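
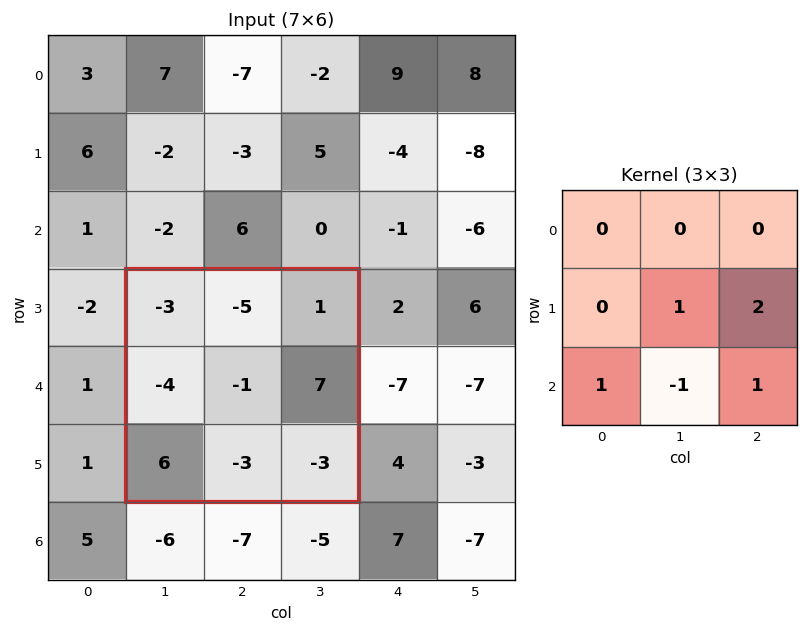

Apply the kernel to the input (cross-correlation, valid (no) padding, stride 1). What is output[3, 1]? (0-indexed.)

The receptive field on the input at this output position is [-3 -5 1 / -4 -1 7 / 6 -3 -3]. Elementwise product with the kernel and sum: -1·1 + 7·2 + 6·1 + -3·-1 + -3·1.

19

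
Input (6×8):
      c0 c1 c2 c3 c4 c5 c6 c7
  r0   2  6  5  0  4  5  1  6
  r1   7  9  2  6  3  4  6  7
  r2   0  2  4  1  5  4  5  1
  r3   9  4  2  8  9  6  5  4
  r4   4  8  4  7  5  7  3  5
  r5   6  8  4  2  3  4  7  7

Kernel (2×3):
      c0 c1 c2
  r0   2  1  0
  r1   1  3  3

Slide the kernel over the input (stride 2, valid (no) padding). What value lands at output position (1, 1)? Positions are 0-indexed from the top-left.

The receptive field on the input at this output position is [4 1 5 / 2 8 9]. Elementwise product with the kernel and sum: 4·2 + 1·1 + 2·1 + 8·3 + 9·3.

62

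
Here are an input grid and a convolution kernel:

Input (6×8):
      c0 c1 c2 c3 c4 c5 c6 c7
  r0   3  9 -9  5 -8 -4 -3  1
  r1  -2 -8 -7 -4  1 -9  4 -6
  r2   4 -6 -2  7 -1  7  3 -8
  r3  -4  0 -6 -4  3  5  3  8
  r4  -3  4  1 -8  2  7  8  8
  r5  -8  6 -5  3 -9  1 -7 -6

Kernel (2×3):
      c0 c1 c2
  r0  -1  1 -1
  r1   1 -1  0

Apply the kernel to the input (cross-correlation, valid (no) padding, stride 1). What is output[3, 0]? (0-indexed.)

3

The receptive field on the input at this output position is [-4 0 -6 / -3 4 1]. Elementwise product with the kernel and sum: -4·-1 + 0·1 + -6·-1 + -3·1 + 4·-1.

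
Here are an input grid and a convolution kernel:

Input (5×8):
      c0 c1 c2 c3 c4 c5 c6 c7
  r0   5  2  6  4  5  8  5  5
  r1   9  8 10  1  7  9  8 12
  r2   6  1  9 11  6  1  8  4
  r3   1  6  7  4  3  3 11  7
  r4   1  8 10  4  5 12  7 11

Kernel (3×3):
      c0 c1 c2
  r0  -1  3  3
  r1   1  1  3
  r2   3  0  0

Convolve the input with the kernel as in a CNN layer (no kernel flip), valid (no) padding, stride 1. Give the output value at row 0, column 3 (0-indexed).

103

The receptive field on the input at this output position is [4 5 8 / 1 7 9 / 11 6 1]. Elementwise product with the kernel and sum: 4·-1 + 5·3 + 8·3 + 1·1 + 7·1 + 9·3 + 11·3.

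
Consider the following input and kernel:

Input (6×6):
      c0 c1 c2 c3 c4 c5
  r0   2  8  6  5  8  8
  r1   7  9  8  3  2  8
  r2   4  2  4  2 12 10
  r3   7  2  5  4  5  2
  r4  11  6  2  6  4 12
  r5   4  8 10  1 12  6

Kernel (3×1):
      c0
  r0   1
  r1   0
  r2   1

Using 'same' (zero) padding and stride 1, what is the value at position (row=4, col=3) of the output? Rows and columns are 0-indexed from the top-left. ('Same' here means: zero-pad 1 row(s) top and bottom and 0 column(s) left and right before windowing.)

The receptive field on the zero-padded input at this output position is [4 / 6 / 1]. Elementwise product with the kernel and sum: 4·1 + 1·1.

5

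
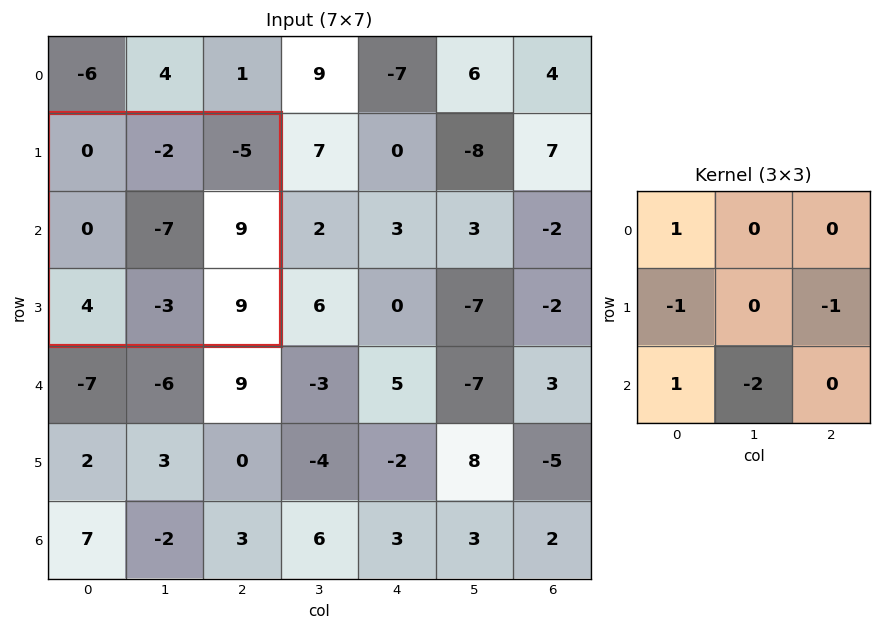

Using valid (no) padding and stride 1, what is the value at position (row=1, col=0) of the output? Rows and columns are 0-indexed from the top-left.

1

The receptive field on the input at this output position is [0 -2 -5 / 0 -7 9 / 4 -3 9]. Elementwise product with the kernel and sum: 0·1 + 0·-1 + 9·-1 + 4·1 + -3·-2.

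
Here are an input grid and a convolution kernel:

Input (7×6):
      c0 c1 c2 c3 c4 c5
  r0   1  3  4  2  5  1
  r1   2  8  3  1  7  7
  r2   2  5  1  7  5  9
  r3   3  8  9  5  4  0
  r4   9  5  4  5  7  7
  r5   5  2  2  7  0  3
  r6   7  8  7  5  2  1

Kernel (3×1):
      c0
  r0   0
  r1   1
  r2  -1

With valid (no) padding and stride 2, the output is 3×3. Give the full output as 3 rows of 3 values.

0 2 2
-6 5 -3
-2 -5 -2

Output[0,0]: The receptive field on the input at this output position is [1 / 2 / 2]. Elementwise product with the kernel and sum: 2·1 + 2·-1.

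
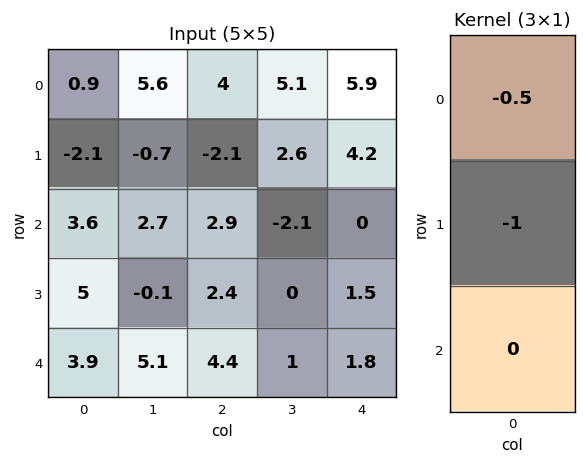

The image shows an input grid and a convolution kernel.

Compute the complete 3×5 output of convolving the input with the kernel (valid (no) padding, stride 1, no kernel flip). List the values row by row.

1.65 -2.1 0.1 -5.15 -7.15
-2.55 -2.35 -1.85 0.8 -2.1
-6.8 -1.25 -3.85 1.05 -1.5

Output[0,0]: The receptive field on the input at this output position is [0.9 / -2.1 / 3.6]. Elementwise product with the kernel and sum: 0.9·-0.5 + -2.1·-1.
Output[0,1]: The receptive field on the input at this output position is [5.6 / -0.7 / 2.7]. Elementwise product with the kernel and sum: 5.6·-0.5 + -0.7·-1.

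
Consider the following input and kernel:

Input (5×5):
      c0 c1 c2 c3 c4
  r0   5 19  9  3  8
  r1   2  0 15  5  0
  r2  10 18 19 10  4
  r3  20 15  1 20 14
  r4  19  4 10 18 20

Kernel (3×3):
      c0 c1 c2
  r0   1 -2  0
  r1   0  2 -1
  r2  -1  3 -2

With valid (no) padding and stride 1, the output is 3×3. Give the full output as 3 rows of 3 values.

-42 45 16
42 -54 52
-24 -48 29

Output[0,0]: The receptive field on the input at this output position is [5 19 9 / 2 0 15 / 10 18 19]. Elementwise product with the kernel and sum: 5·1 + 19·-2 + 0·2 + 15·-1 + 10·-1 + 18·3 + 19·-2.
Output[0,1]: The receptive field on the input at this output position is [19 9 3 / 0 15 5 / 18 19 10]. Elementwise product with the kernel and sum: 19·1 + 9·-2 + 15·2 + 5·-1 + 18·-1 + 19·3 + 10·-2.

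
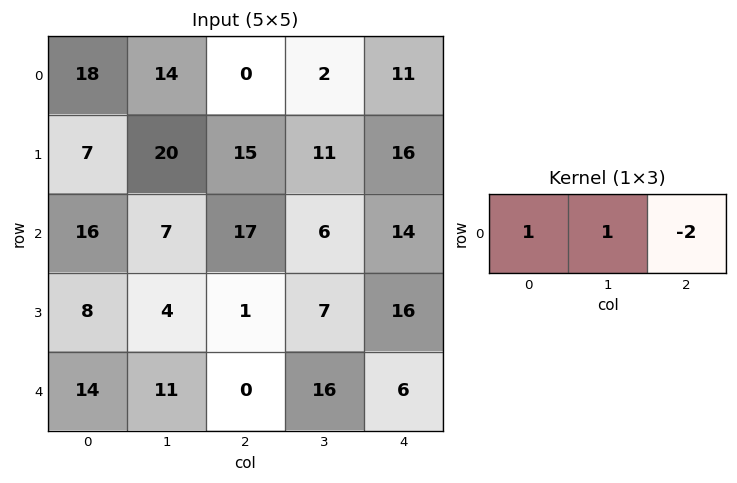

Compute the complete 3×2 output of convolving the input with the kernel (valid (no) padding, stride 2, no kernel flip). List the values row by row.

32 -20
-11 -5
25 4

Output[0,0]: The receptive field on the input at this output position is [18 14 0]. Elementwise product with the kernel and sum: 18·1 + 14·1 + 0·-2.
Output[0,1]: The receptive field on the input at this output position is [0 2 11]. Elementwise product with the kernel and sum: 0·1 + 2·1 + 11·-2.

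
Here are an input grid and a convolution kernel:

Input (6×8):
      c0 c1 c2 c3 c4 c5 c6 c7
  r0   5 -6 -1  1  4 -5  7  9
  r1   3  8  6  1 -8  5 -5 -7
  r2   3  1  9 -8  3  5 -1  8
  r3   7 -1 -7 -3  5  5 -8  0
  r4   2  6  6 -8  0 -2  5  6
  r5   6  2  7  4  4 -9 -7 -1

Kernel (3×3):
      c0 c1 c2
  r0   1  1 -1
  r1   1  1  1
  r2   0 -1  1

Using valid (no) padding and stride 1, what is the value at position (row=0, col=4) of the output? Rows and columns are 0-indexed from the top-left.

-22

The receptive field on the input at this output position is [4 -5 7 / -8 5 -5 / 3 5 -1]. Elementwise product with the kernel and sum: 4·1 + -5·1 + 7·-1 + -8·1 + 5·1 + -5·1 + 5·-1 + -1·1.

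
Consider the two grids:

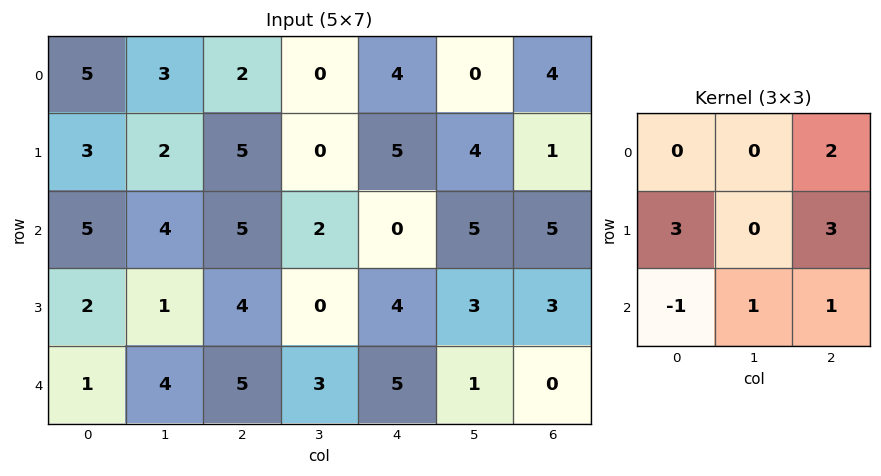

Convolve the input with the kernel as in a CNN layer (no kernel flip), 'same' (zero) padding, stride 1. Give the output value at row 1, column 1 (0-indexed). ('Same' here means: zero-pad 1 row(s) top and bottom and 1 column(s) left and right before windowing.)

The receptive field on the zero-padded input at this output position is [5 3 2 / 3 2 5 / 5 4 5]. Elementwise product with the kernel and sum: 2·2 + 3·3 + 5·3 + 5·-1 + 4·1 + 5·1.

32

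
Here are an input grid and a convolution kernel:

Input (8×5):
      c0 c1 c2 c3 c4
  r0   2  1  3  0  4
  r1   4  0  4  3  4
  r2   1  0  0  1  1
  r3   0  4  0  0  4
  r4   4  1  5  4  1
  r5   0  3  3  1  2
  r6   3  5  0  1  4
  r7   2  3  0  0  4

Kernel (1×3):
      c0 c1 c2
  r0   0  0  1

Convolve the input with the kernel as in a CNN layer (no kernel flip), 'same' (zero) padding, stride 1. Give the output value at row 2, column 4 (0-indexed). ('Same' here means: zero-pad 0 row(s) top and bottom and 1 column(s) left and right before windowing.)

The receptive field on the zero-padded input at this output position is [1 1 0]. Elementwise product with the kernel and sum: 0·1.

0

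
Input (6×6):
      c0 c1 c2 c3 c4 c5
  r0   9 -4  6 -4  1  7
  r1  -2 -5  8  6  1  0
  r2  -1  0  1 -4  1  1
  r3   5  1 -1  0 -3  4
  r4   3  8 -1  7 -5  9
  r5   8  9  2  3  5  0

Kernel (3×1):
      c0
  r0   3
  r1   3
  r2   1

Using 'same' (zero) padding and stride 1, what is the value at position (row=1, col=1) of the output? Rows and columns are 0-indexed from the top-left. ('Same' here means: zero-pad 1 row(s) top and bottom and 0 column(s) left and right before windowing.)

-27

The receptive field on the zero-padded input at this output position is [-4 / -5 / 0]. Elementwise product with the kernel and sum: -4·3 + -5·3 + 0·1.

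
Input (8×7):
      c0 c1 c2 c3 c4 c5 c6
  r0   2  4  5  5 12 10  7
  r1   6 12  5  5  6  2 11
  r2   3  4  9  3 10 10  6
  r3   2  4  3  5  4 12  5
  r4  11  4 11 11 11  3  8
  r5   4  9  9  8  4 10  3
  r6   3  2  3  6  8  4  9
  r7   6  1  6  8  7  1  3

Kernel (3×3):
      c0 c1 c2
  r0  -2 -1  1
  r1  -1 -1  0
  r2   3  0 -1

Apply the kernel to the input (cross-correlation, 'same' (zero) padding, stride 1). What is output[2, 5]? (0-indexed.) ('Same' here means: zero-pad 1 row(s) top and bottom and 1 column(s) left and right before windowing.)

The receptive field on the zero-padded input at this output position is [6 2 11 / 10 10 6 / 4 12 5]. Elementwise product with the kernel and sum: 6·-2 + 2·-1 + 11·1 + 10·-1 + 10·-1 + 4·3 + 5·-1.

-16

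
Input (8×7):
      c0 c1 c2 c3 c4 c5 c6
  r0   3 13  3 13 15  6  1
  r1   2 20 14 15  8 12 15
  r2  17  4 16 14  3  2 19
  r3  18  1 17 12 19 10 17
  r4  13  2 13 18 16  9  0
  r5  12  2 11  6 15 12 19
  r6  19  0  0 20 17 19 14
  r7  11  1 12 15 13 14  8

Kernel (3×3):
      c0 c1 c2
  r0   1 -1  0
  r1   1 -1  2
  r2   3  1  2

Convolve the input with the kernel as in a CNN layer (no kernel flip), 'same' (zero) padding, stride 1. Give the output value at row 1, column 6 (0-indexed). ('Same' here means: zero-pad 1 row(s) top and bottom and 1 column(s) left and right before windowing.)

27

The receptive field on the zero-padded input at this output position is [6 1 0 / 12 15 0 / 2 19 0]. Elementwise product with the kernel and sum: 6·1 + 1·-1 + 12·1 + 15·-1 + 0·2 + 2·3 + 19·1 + 0·2.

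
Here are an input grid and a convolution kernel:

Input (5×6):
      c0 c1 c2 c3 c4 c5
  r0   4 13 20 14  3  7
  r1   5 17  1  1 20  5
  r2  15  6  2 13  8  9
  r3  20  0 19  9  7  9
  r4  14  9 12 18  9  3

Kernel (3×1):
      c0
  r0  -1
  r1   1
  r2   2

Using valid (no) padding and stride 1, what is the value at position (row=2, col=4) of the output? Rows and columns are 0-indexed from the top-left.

The receptive field on the input at this output position is [8 / 7 / 9]. Elementwise product with the kernel and sum: 8·-1 + 7·1 + 9·2.

17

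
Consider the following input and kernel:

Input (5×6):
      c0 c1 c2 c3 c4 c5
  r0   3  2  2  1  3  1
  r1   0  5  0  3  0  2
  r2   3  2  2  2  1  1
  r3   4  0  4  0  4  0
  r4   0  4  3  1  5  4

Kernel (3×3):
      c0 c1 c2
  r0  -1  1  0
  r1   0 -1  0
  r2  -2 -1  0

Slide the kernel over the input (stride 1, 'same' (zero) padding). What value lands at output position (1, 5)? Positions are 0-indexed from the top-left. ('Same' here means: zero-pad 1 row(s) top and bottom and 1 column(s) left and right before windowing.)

The receptive field on the zero-padded input at this output position is [3 1 0 / 0 2 0 / 1 1 0]. Elementwise product with the kernel and sum: 3·-1 + 1·1 + 2·-1 + 1·-2 + 1·-1.

-7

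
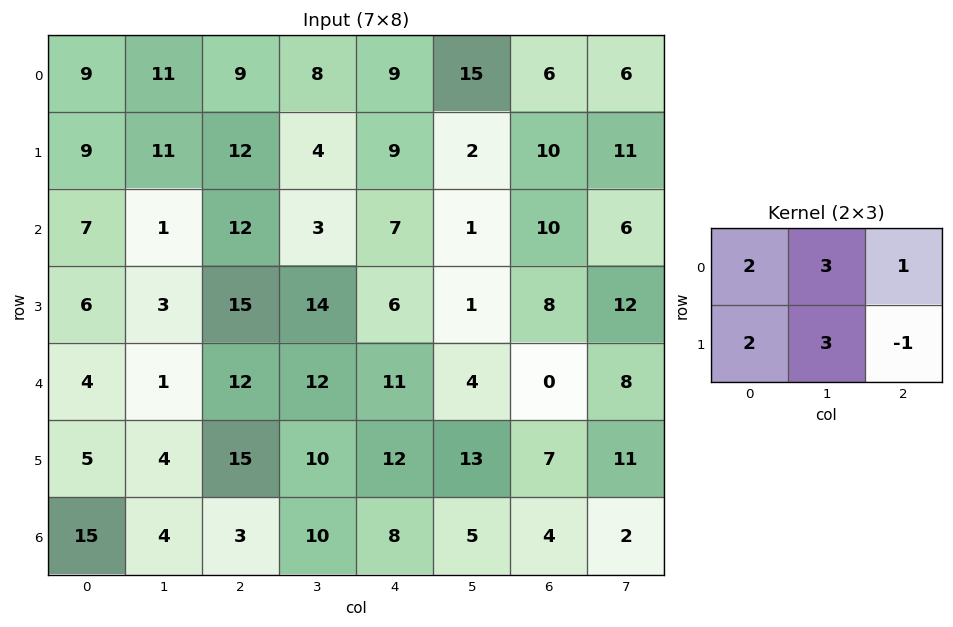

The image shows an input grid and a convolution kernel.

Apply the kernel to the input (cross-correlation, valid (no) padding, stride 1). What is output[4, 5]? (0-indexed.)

The receptive field on the input at this output position is [4 0 8 / 13 7 11]. Elementwise product with the kernel and sum: 4·2 + 0·3 + 8·1 + 13·2 + 7·3 + 11·-1.

52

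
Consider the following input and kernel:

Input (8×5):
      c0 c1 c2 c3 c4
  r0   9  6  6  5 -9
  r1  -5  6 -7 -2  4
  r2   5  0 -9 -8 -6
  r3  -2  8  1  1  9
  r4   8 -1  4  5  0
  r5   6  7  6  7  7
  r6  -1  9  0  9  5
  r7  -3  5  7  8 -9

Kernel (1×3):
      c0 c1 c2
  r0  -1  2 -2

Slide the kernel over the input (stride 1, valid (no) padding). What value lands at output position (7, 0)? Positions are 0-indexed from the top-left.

The receptive field on the input at this output position is [-3 5 7]. Elementwise product with the kernel and sum: -3·-1 + 5·2 + 7·-2.

-1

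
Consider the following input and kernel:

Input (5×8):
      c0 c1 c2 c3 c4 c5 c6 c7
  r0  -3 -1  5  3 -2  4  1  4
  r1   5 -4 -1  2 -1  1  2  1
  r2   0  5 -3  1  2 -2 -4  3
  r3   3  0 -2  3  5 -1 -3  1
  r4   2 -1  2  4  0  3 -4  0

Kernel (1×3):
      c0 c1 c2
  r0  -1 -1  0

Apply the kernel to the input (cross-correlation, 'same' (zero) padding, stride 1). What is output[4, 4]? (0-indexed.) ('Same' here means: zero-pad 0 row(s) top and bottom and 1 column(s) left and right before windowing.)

-4

The receptive field on the zero-padded input at this output position is [4 0 3]. Elementwise product with the kernel and sum: 4·-1 + 0·-1.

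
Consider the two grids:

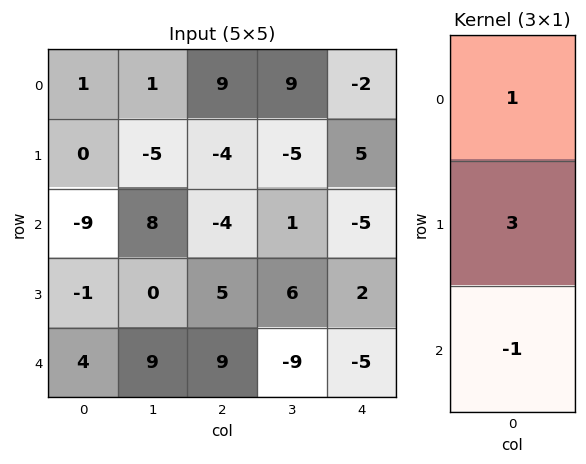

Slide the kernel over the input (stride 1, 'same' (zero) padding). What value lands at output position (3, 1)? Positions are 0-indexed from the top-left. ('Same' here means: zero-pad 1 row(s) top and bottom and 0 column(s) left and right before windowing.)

The receptive field on the zero-padded input at this output position is [8 / 0 / 9]. Elementwise product with the kernel and sum: 8·1 + 0·3 + 9·-1.

-1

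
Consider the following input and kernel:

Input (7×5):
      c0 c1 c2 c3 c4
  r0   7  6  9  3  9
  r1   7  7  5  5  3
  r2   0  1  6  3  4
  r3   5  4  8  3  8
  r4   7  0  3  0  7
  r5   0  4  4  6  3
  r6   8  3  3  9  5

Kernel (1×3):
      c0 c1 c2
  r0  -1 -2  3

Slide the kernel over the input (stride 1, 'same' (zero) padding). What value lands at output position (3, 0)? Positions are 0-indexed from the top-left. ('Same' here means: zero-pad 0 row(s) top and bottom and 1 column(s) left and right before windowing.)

2

The receptive field on the zero-padded input at this output position is [0 5 4]. Elementwise product with the kernel and sum: 0·-1 + 5·-2 + 4·3.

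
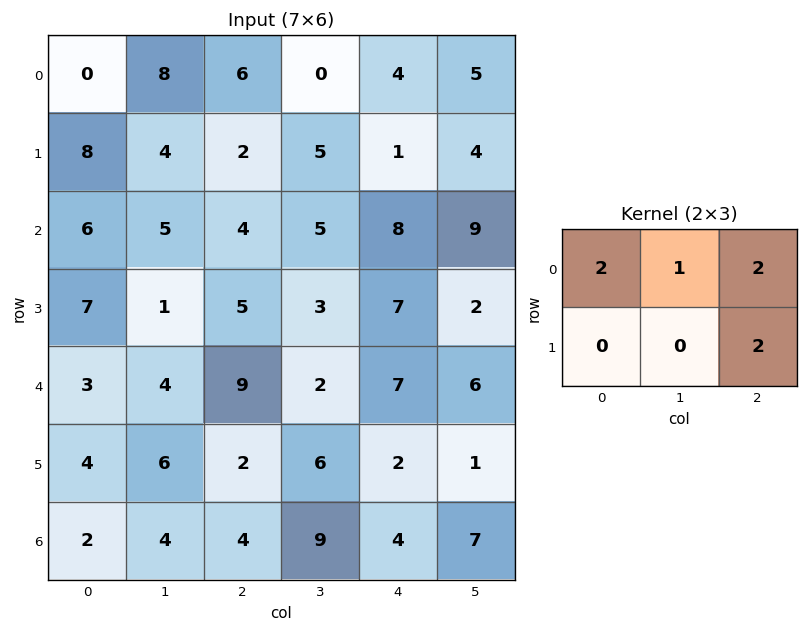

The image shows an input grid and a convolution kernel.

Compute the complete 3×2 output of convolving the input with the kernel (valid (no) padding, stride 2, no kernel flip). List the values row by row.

Output[0,0]: The receptive field on the input at this output position is [0 8 6 / 8 4 2]. Elementwise product with the kernel and sum: 0·2 + 8·1 + 6·2 + 2·2.
Output[0,1]: The receptive field on the input at this output position is [6 0 4 / 2 5 1]. Elementwise product with the kernel and sum: 6·2 + 0·1 + 4·2 + 1·2.

24 22
35 43
32 38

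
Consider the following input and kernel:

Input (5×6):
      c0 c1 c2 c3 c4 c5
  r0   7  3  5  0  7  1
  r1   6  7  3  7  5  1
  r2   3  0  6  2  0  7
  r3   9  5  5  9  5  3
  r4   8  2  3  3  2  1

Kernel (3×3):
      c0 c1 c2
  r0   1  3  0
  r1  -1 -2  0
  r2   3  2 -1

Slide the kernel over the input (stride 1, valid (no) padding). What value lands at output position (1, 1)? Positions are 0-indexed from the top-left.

20

The receptive field on the input at this output position is [7 3 7 / 0 6 2 / 5 5 9]. Elementwise product with the kernel and sum: 7·1 + 3·3 + 0·-1 + 6·-2 + 5·3 + 5·2 + 9·-1.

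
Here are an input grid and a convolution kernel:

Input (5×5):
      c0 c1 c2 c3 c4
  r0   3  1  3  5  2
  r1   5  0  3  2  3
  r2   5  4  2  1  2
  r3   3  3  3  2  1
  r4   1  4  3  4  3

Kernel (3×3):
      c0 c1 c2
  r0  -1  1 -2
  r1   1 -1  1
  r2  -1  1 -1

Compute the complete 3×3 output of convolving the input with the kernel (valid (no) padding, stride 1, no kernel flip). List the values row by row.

Output[0,0]: The receptive field on the input at this output position is [3 1 3 / 5 0 3 / 5 4 2]. Elementwise product with the kernel and sum: 3·-1 + 1·1 + 3·-2 + 5·1 + 0·-1 + 3·1 + 5·-1 + 4·1 + 2·-1.
Output[0,1]: The receptive field on the input at this output position is [1 3 5 / 0 3 2 / 4 2 1]. Elementwise product with the kernel and sum: 1·-1 + 3·1 + 5·-2 + 0·1 + 3·-1 + 2·1 + 4·-1 + 2·1 + 1·-1.

-3 -12 -1
-11 0 -6
-2 -7 -5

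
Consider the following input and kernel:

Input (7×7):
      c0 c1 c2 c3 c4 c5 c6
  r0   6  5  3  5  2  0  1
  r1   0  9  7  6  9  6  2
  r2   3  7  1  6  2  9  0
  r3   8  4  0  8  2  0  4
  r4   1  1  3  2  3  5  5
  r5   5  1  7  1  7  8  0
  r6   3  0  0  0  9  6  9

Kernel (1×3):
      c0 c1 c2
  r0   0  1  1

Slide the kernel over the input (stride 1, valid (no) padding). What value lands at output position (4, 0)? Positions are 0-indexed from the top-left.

4

The receptive field on the input at this output position is [1 1 3]. Elementwise product with the kernel and sum: 1·1 + 3·1.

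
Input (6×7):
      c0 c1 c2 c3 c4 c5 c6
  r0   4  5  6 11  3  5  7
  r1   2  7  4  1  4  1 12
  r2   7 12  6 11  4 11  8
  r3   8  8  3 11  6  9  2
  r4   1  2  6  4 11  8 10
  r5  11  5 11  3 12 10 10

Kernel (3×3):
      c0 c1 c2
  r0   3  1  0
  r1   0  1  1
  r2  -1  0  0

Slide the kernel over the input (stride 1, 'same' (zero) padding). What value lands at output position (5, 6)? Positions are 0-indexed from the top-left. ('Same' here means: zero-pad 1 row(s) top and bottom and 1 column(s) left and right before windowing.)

The receptive field on the zero-padded input at this output position is [8 10 0 / 10 10 0 / 0 0 0]. Elementwise product with the kernel and sum: 8·3 + 10·1 + 10·1 + 0·1 + 0·-1.

44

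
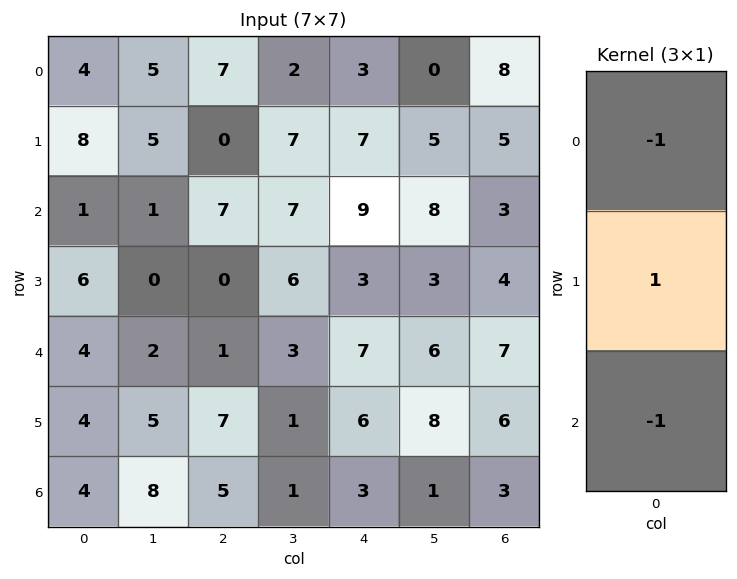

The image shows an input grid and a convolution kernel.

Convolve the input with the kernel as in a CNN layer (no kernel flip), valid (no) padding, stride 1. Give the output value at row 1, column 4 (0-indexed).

-1

The receptive field on the input at this output position is [7 / 9 / 3]. Elementwise product with the kernel and sum: 7·-1 + 9·1 + 3·-1.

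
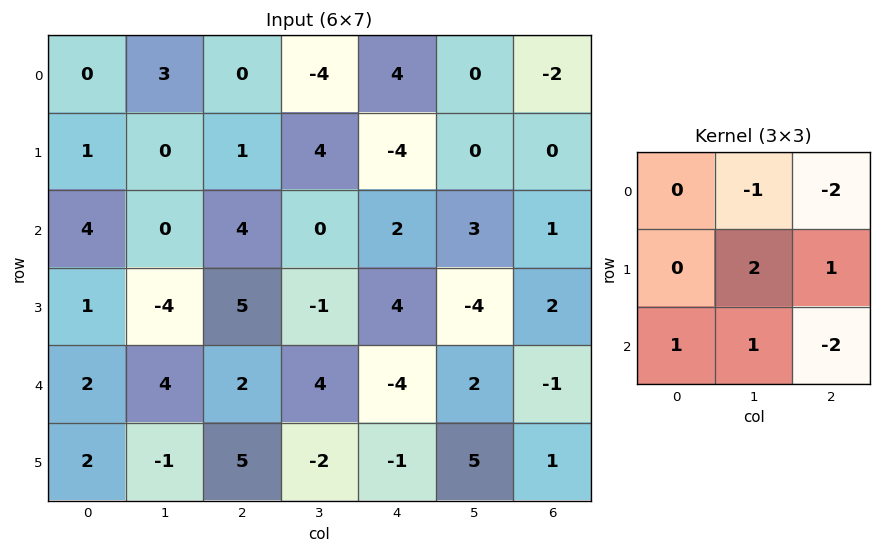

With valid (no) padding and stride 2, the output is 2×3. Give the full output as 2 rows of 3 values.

Output[0,0]: The receptive field on the input at this output position is [0 3 0 / 1 0 1 / 4 0 4]. Elementwise product with the kernel and sum: 3·-1 + 0·-2 + 0·2 + 1·1 + 4·1 + 0·1 + 4·-2.

-6 0 7
-9 12 -11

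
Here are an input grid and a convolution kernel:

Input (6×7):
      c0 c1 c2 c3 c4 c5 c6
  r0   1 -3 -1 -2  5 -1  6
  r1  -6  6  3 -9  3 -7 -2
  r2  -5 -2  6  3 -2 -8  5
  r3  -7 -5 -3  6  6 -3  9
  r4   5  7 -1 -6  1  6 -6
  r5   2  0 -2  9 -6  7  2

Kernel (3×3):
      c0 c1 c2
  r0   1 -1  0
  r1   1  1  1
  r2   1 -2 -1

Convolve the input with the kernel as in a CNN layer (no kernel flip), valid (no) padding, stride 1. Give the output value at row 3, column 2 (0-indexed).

The receptive field on the input at this output position is [-3 6 6 / -1 -6 1 / -2 9 -6]. Elementwise product with the kernel and sum: -3·1 + 6·-1 + -1·1 + -6·1 + 1·1 + -2·1 + 9·-2 + -6·-1.

-29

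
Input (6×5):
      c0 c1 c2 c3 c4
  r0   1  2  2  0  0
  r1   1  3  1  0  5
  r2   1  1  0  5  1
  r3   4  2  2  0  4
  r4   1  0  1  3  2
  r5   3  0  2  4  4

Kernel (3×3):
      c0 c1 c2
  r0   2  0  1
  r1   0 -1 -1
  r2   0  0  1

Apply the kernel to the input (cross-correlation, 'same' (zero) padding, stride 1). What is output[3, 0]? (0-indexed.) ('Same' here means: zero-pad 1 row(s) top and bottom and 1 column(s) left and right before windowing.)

The receptive field on the zero-padded input at this output position is [0 1 1 / 0 4 2 / 0 1 0]. Elementwise product with the kernel and sum: 0·2 + 1·1 + 4·-1 + 2·-1 + 0·1.

-5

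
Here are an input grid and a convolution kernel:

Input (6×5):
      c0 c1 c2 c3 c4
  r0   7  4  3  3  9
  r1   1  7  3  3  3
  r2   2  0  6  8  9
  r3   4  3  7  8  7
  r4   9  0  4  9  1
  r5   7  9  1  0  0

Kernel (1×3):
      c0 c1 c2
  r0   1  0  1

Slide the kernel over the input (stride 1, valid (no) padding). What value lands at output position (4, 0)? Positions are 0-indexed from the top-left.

13

The receptive field on the input at this output position is [9 0 4]. Elementwise product with the kernel and sum: 9·1 + 4·1.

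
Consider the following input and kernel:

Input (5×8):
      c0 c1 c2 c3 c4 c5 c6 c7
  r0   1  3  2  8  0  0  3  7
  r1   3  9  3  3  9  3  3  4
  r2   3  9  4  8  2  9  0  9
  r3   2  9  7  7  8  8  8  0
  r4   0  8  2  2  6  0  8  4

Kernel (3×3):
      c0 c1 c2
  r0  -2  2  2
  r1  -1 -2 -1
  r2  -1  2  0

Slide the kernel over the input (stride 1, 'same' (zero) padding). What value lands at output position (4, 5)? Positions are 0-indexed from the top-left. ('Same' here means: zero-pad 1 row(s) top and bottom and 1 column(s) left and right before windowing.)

The receptive field on the zero-padded input at this output position is [8 8 8 / 6 0 8 / 0 0 0]. Elementwise product with the kernel and sum: 8·-2 + 8·2 + 8·2 + 6·-1 + 0·-2 + 8·-1 + 0·-1 + 0·2.

2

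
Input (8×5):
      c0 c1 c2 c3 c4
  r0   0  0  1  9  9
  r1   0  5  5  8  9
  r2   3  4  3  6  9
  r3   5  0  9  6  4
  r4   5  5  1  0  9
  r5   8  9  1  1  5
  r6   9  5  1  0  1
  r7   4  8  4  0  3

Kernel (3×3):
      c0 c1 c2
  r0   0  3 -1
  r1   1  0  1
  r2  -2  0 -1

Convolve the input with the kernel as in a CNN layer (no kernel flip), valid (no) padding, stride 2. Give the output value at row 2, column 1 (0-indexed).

-6

The receptive field on the input at this output position is [1 0 9 / 1 1 5 / 1 0 1]. Elementwise product with the kernel and sum: 0·3 + 9·-1 + 1·1 + 5·1 + 1·-2 + 1·-1.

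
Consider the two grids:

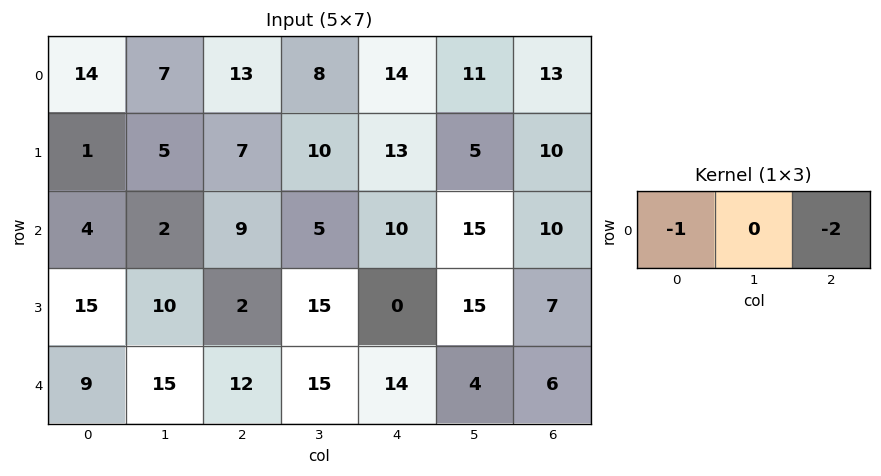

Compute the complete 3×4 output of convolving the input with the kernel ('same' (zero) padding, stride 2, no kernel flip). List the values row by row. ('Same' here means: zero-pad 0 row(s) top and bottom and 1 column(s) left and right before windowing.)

-14 -23 -30 -11
-4 -12 -35 -15
-30 -45 -23 -4

Output[0,0]: The receptive field on the zero-padded input at this output position is [0 14 7]. Elementwise product with the kernel and sum: 0·-1 + 7·-2.
Output[0,1]: The receptive field on the zero-padded input at this output position is [7 13 8]. Elementwise product with the kernel and sum: 7·-1 + 8·-2.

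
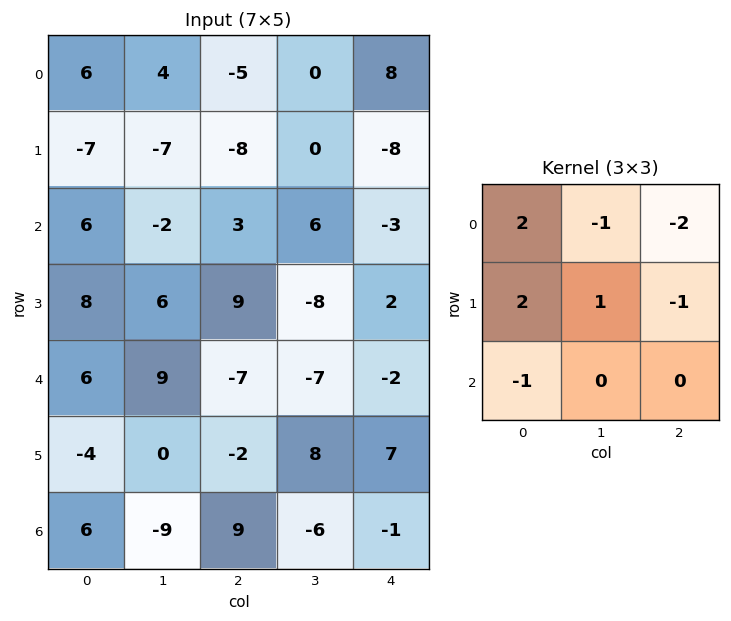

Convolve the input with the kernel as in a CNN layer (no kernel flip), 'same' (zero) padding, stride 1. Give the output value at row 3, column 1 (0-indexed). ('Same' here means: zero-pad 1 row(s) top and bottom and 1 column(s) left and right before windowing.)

The receptive field on the zero-padded input at this output position is [6 -2 3 / 8 6 9 / 6 9 -7]. Elementwise product with the kernel and sum: 6·2 + -2·-1 + 3·-2 + 8·2 + 6·1 + 9·-1 + 6·-1.

15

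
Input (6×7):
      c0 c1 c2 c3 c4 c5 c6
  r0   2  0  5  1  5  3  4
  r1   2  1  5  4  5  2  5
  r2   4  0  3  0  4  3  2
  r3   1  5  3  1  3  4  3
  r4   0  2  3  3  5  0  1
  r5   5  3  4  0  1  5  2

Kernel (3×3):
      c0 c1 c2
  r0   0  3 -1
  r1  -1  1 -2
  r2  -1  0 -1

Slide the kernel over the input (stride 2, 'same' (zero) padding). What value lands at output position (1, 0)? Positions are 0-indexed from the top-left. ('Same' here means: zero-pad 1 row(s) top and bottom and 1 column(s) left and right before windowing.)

The receptive field on the zero-padded input at this output position is [0 2 1 / 0 4 0 / 0 1 5]. Elementwise product with the kernel and sum: 2·3 + 1·-1 + 0·-1 + 4·1 + 0·-2 + 0·-1 + 5·-1.

4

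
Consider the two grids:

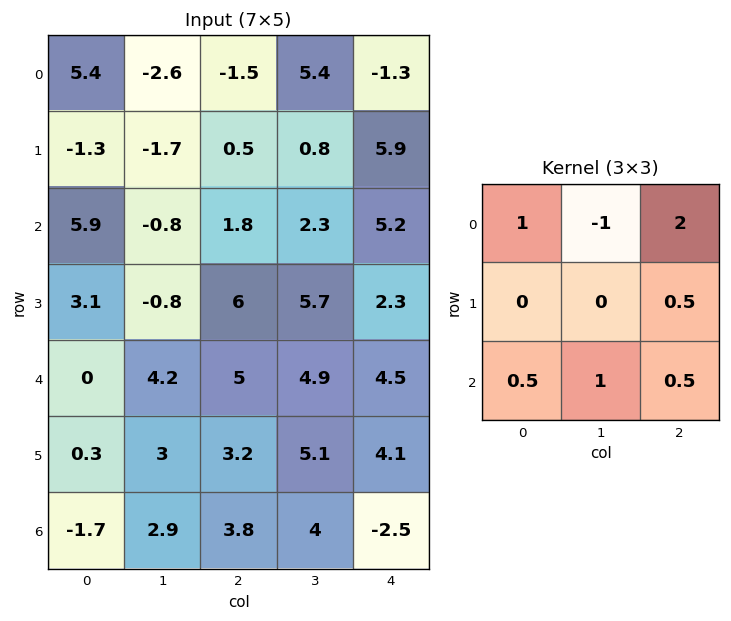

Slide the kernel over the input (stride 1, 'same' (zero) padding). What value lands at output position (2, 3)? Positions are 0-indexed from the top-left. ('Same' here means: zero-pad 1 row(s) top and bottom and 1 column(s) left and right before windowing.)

The receptive field on the zero-padded input at this output position is [0.5 0.8 5.9 / 1.8 2.3 5.2 / 6 5.7 2.3]. Elementwise product with the kernel and sum: 0.5·1 + 0.8·-1 + 5.9·2 + 5.2·0.5 + 6·0.5 + 5.7·1 + 2.3·0.5.

23.95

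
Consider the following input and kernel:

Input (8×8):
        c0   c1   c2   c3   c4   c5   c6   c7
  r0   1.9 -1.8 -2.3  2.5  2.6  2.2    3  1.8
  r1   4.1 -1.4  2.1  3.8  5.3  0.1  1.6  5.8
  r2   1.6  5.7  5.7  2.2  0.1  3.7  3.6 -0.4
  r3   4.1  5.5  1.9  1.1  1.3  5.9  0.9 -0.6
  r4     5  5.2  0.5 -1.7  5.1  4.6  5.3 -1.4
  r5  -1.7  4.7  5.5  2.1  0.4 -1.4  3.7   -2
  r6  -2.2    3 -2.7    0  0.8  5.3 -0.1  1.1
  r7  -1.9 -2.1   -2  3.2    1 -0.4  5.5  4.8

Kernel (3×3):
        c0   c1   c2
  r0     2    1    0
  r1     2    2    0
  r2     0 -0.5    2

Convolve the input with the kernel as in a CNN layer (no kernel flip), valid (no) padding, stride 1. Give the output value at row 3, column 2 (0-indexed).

The receptive field on the input at this output position is [1.9 1.1 1.3 / 0.5 -1.7 5.1 / 5.5 2.1 0.4]. Elementwise product with the kernel and sum: 1.9·2 + 1.1·1 + 0.5·2 + -1.7·2 + 2.1·-0.5 + 0.4·2.

2.25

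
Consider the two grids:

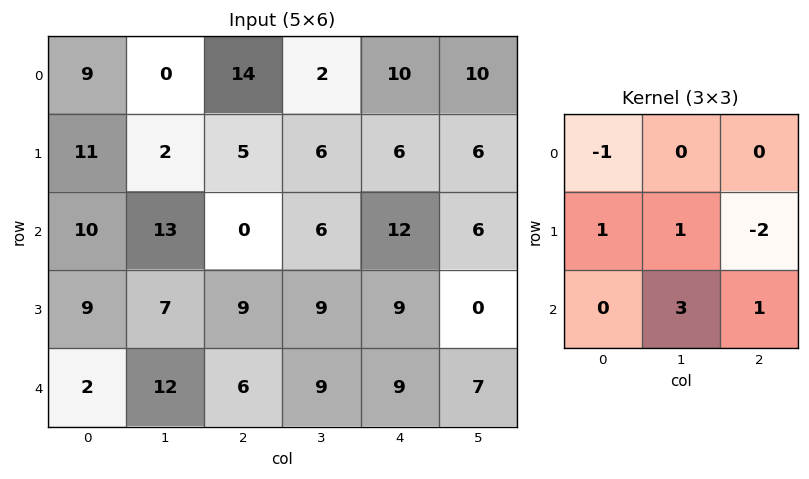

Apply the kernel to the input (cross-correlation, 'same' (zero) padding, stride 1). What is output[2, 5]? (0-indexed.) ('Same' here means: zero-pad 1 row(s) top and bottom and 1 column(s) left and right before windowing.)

12

The receptive field on the zero-padded input at this output position is [6 6 0 / 12 6 0 / 9 0 0]. Elementwise product with the kernel and sum: 6·-1 + 12·1 + 6·1 + 0·-2 + 0·3 + 0·1.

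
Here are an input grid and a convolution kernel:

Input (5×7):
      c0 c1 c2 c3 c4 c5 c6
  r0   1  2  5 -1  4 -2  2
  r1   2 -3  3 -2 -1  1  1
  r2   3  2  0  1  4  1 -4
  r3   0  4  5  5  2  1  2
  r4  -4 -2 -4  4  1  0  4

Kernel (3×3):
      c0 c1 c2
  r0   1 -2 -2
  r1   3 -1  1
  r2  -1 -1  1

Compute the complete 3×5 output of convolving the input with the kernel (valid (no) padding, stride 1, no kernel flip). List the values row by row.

Output[0,0]: The receptive field on the input at this output position is [1 2 5 / 2 -3 3 / 3 2 0]. Elementwise product with the kernel and sum: 1·1 + 2·-2 + 5·-2 + 2·3 + -3·-1 + 3·1 + 3·-1 + 2·-1 + 0·1.

-6 -21 12 -13 -8
10 -2 4 -8 1
2 22 3 0 20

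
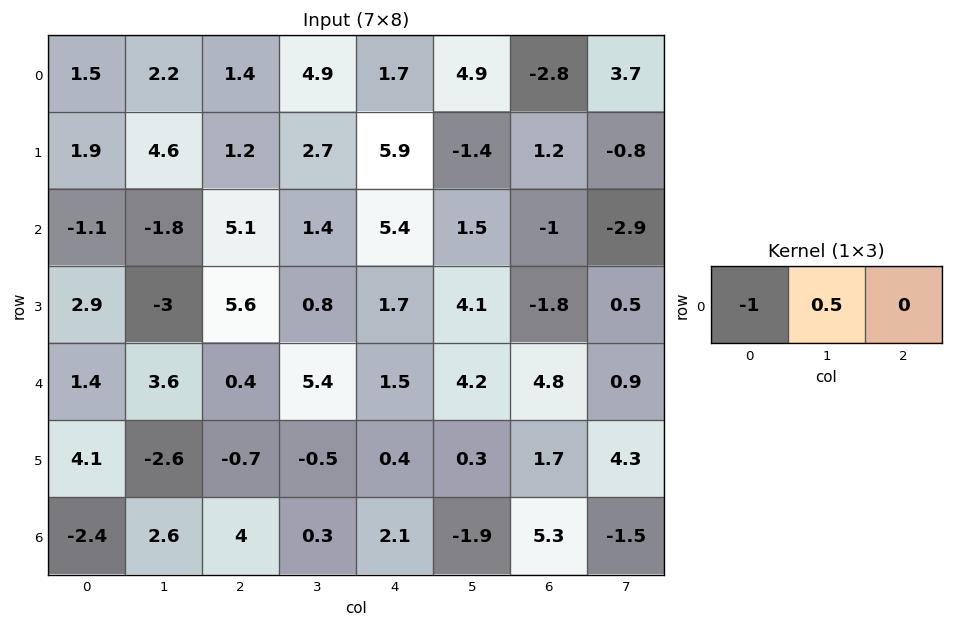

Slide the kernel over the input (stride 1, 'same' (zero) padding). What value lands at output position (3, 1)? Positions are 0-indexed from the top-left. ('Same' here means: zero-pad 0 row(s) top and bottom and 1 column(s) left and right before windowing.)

-4.4

The receptive field on the zero-padded input at this output position is [2.9 -3 5.6]. Elementwise product with the kernel and sum: 2.9·-1 + -3·0.5.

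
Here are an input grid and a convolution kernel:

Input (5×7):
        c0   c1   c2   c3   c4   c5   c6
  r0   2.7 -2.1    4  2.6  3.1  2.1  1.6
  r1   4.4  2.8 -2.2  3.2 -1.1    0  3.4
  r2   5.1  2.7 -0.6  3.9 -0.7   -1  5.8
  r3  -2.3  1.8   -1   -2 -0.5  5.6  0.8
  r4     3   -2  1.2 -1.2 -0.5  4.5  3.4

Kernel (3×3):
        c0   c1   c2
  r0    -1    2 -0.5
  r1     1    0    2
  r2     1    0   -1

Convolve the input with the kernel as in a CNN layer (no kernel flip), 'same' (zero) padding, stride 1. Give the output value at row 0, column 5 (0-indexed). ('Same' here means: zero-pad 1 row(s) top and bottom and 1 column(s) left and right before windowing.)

The receptive field on the zero-padded input at this output position is [0 0 0 / 3.1 2.1 1.6 / -1.1 0 3.4]. Elementwise product with the kernel and sum: 0·-1 + 0·2 + 0·-0.5 + 3.1·1 + 1.6·2 + -1.1·1 + 3.4·-1.

1.8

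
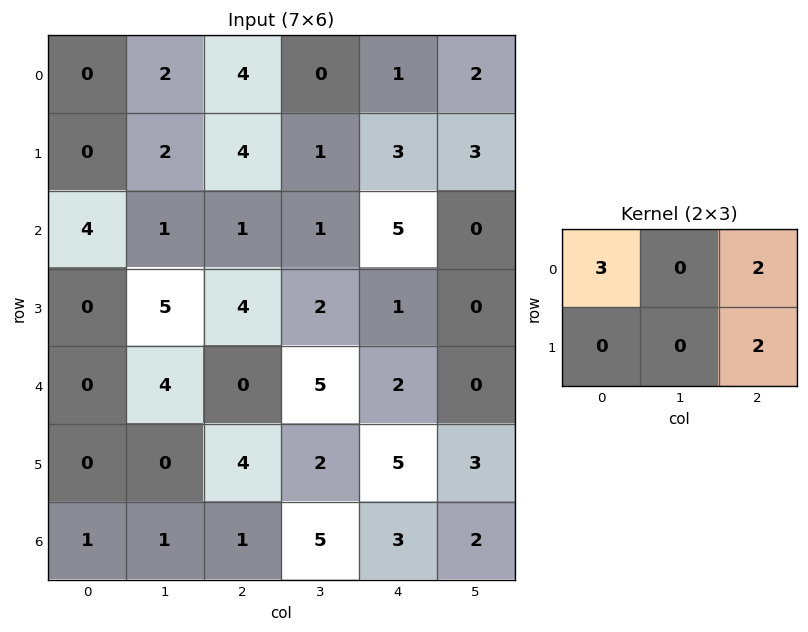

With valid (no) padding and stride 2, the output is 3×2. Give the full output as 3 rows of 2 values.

16 20
22 15
8 14

Output[0,0]: The receptive field on the input at this output position is [0 2 4 / 0 2 4]. Elementwise product with the kernel and sum: 0·3 + 4·2 + 4·2.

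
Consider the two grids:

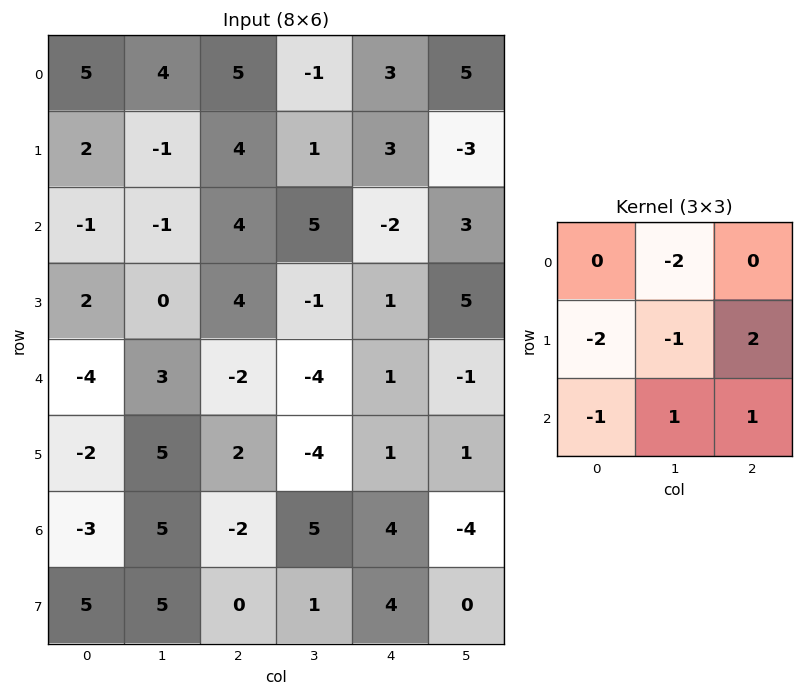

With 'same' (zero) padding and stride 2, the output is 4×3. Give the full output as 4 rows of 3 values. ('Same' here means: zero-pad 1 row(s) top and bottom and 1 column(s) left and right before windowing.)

4 -9 8
-3 3 -1
9 -27 9
27 -6 -21

Output[0,0]: The receptive field on the zero-padded input at this output position is [0 0 0 / 0 5 4 / 0 2 -1]. Elementwise product with the kernel and sum: 0·-2 + 0·-2 + 5·-1 + 4·2 + 0·-1 + 2·1 + -1·1.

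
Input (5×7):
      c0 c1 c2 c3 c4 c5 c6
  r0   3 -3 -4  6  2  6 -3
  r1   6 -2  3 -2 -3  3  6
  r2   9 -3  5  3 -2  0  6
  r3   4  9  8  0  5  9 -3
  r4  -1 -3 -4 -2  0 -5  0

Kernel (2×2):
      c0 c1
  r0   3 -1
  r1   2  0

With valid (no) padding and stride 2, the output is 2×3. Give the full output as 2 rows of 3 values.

Output[0,0]: The receptive field on the input at this output position is [3 -3 / 6 -2]. Elementwise product with the kernel and sum: 3·3 + -3·-1 + 6·2.

24 -12 -6
38 28 4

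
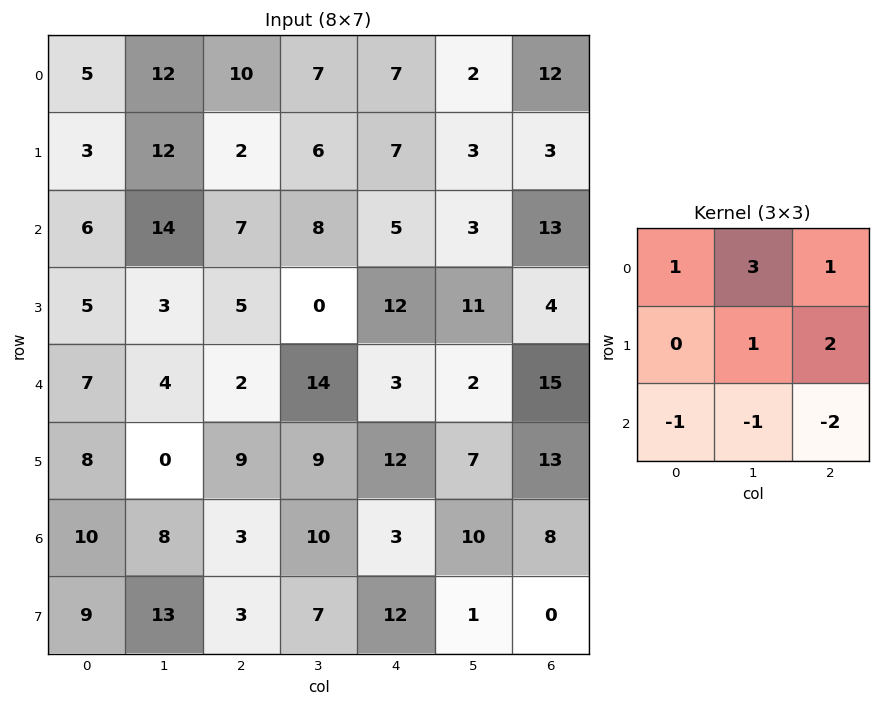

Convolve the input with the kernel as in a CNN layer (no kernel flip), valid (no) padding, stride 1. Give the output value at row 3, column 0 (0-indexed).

The receptive field on the input at this output position is [5 3 5 / 7 4 2 / 8 0 9]. Elementwise product with the kernel and sum: 5·1 + 3·3 + 5·1 + 4·1 + 2·2 + 8·-1 + 0·-1 + 9·-2.

1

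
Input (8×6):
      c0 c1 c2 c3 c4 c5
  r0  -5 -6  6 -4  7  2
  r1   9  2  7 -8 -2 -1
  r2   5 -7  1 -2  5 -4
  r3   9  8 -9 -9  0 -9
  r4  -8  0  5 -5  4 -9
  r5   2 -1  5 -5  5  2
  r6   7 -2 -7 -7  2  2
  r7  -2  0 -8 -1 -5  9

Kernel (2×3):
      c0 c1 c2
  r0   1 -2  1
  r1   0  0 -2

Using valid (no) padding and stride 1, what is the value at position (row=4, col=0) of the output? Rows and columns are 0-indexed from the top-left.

The receptive field on the input at this output position is [-8 0 5 / 2 -1 5]. Elementwise product with the kernel and sum: -8·1 + 0·-2 + 5·1 + 5·-2.

-13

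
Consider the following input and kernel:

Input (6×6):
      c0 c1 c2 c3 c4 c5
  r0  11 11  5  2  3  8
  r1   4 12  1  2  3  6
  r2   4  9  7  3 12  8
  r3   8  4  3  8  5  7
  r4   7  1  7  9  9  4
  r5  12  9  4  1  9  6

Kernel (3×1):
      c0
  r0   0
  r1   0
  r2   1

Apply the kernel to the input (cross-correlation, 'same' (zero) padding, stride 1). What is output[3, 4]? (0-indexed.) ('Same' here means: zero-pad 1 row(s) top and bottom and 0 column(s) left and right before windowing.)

9

The receptive field on the zero-padded input at this output position is [12 / 5 / 9]. Elementwise product with the kernel and sum: 9·1.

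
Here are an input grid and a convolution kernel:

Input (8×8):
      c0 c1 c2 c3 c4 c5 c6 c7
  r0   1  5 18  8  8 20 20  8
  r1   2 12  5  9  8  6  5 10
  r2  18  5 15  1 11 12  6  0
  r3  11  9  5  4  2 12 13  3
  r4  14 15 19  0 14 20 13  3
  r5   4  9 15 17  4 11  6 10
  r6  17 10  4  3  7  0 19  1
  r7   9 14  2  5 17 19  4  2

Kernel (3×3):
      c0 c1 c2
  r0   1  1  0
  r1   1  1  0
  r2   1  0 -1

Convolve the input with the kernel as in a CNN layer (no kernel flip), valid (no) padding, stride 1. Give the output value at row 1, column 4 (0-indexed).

26

The receptive field on the input at this output position is [8 6 5 / 11 12 6 / 2 12 13]. Elementwise product with the kernel and sum: 8·1 + 6·1 + 11·1 + 12·1 + 2·1 + 13·-1.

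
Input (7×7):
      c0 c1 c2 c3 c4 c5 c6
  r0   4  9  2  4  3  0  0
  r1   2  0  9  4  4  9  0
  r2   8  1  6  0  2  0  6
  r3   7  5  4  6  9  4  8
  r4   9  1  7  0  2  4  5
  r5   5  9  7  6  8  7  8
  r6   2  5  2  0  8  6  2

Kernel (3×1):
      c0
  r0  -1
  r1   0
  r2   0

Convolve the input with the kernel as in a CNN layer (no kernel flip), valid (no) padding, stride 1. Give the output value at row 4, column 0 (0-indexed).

-9

The receptive field on the input at this output position is [9 / 5 / 2]. Elementwise product with the kernel and sum: 9·-1.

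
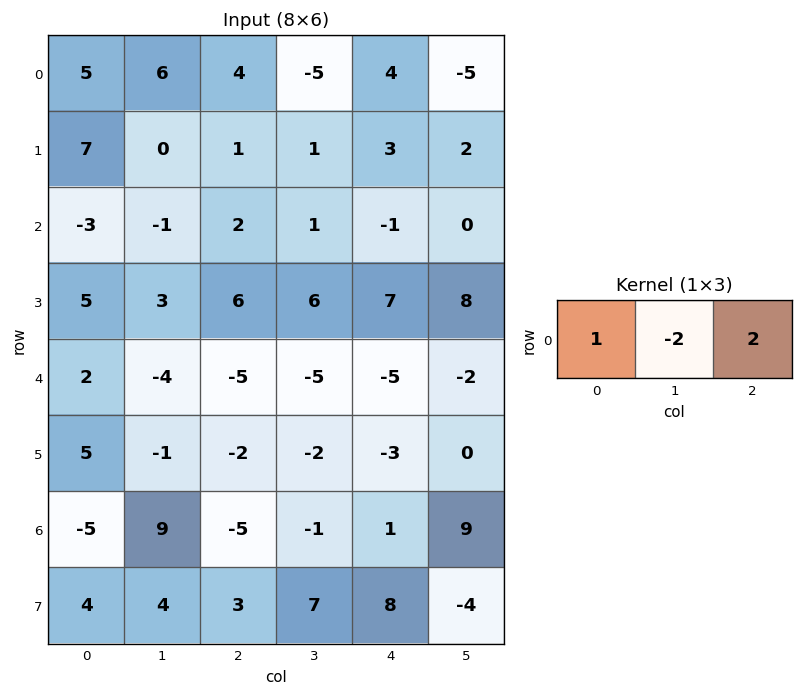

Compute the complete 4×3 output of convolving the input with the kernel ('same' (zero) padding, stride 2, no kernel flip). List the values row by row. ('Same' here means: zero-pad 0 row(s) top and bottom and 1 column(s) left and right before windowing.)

Output[0,0]: The receptive field on the zero-padded input at this output position is [0 5 6]. Elementwise product with the kernel and sum: 0·1 + 5·-2 + 6·2.

2 -12 -23
4 -3 3
-12 -4 1
28 17 15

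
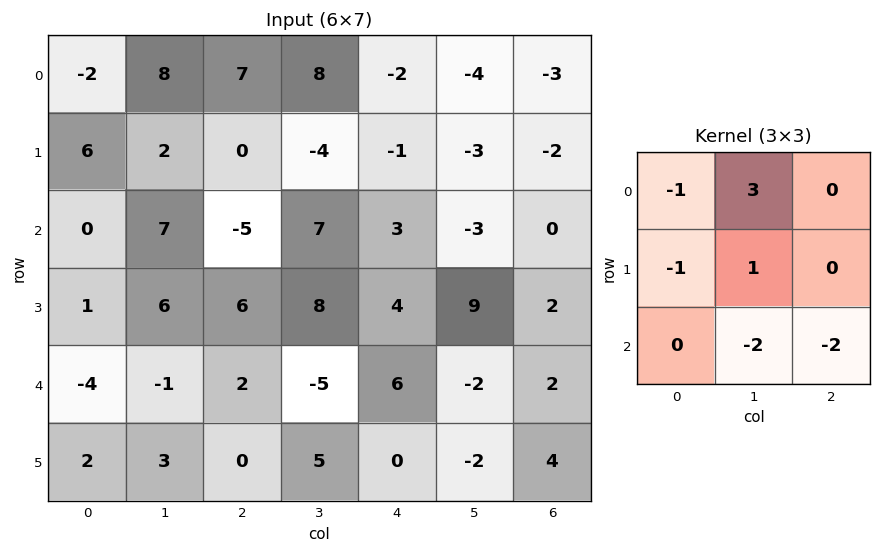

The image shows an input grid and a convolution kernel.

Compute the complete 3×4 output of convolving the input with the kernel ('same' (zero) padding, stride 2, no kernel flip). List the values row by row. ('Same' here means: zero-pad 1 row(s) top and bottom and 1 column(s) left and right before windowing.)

Output[0,0]: The receptive field on the zero-padded input at this output position is [0 0 0 / 0 -2 8 / 0 6 2]. Elementwise product with the kernel and sum: 0·-1 + 0·3 + 0·-1 + -2·1 + 6·-2 + 2·-2.

-18 7 -2 5
4 -42 -29 -4
-11 5 19 -7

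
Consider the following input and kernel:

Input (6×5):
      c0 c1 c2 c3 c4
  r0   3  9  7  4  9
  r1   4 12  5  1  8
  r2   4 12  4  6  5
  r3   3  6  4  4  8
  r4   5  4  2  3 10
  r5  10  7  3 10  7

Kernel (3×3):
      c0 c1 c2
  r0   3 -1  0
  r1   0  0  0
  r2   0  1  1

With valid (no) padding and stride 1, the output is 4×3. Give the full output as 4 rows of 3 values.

16 30 28
10 39 26
6 37 19
13 27 25

Output[0,0]: The receptive field on the input at this output position is [3 9 7 / 4 12 5 / 4 12 4]. Elementwise product with the kernel and sum: 3·3 + 9·-1 + 12·1 + 4·1.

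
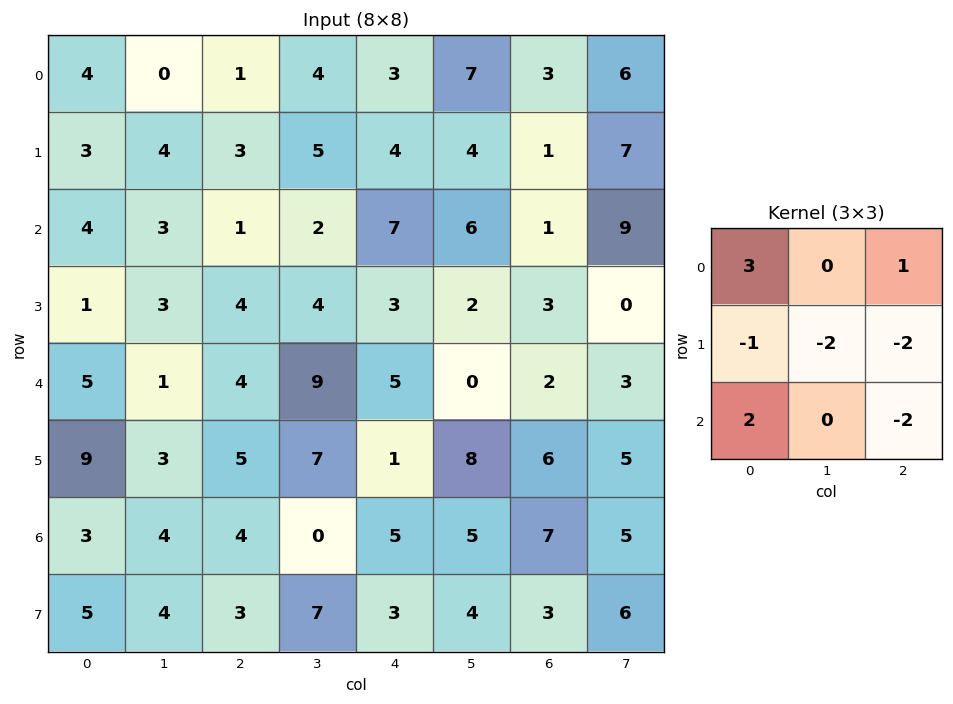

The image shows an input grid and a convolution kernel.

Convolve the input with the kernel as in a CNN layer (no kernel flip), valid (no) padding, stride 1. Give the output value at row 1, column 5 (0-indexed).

The receptive field on the input at this output position is [4 1 7 / 6 1 9 / 2 3 0]. Elementwise product with the kernel and sum: 4·3 + 7·1 + 6·-1 + 1·-2 + 9·-2 + 2·2 + 0·-2.

-3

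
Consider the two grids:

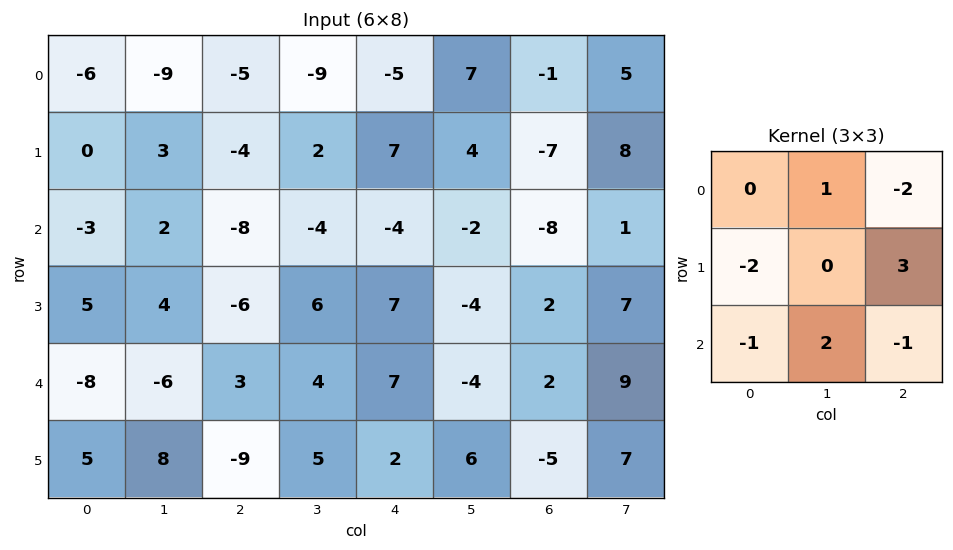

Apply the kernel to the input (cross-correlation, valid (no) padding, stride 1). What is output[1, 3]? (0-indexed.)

The receptive field on the input at this output position is [2 7 4 / -4 -4 -2 / 6 7 -4]. Elementwise product with the kernel and sum: 7·1 + 4·-2 + -4·-2 + -2·3 + 6·-1 + 7·2 + -4·-1.

13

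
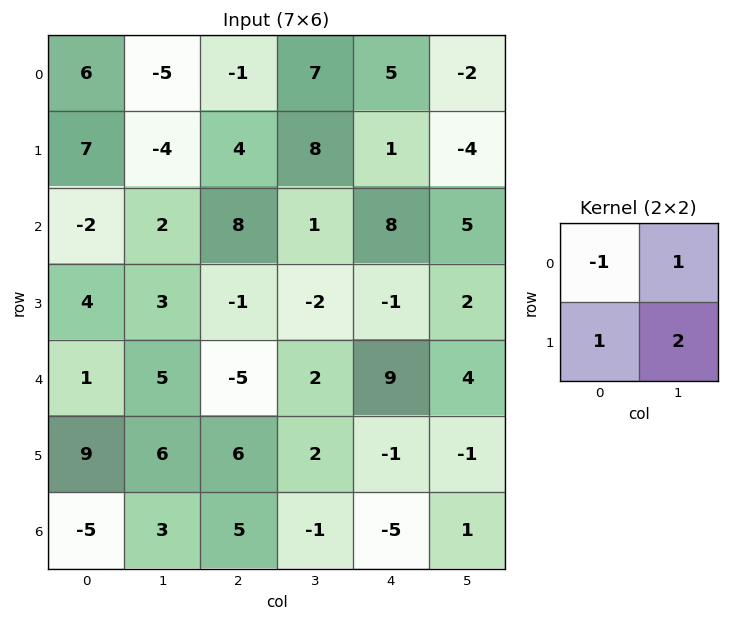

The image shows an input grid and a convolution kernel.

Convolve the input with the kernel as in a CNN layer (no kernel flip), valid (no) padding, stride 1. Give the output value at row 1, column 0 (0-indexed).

-9

The receptive field on the input at this output position is [7 -4 / -2 2]. Elementwise product with the kernel and sum: 7·-1 + -4·1 + -2·1 + 2·2.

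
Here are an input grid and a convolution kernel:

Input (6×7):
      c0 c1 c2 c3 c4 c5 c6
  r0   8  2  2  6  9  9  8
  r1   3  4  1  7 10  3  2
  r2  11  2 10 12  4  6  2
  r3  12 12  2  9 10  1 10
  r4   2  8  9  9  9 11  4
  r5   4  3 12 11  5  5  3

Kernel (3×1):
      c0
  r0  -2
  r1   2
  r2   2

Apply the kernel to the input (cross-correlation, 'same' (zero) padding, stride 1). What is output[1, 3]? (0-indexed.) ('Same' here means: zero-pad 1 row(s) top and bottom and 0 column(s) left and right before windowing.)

The receptive field on the zero-padded input at this output position is [6 / 7 / 12]. Elementwise product with the kernel and sum: 6·-2 + 7·2 + 12·2.

26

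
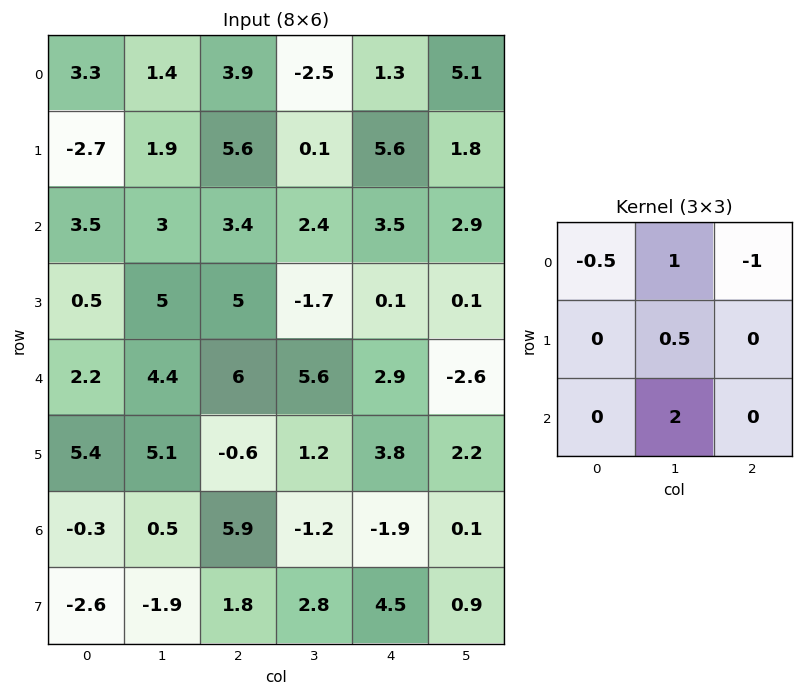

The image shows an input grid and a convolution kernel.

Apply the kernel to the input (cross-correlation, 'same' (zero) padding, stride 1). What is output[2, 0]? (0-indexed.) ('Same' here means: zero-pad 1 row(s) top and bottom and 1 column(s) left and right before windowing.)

-1.85

The receptive field on the zero-padded input at this output position is [0 -2.7 1.9 / 0 3.5 3 / 0 0.5 5]. Elementwise product with the kernel and sum: 0·-0.5 + -2.7·1 + 1.9·-1 + 3.5·0.5 + 0.5·2.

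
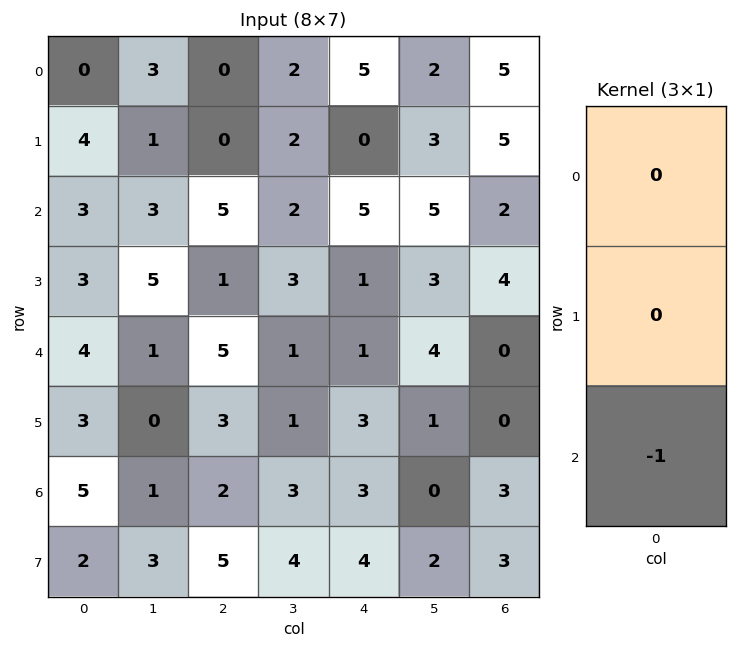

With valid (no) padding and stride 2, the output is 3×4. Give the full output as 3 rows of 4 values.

Output[0,0]: The receptive field on the input at this output position is [0 / 4 / 3]. Elementwise product with the kernel and sum: 3·-1.

-3 -5 -5 -2
-4 -5 -1 0
-5 -2 -3 -3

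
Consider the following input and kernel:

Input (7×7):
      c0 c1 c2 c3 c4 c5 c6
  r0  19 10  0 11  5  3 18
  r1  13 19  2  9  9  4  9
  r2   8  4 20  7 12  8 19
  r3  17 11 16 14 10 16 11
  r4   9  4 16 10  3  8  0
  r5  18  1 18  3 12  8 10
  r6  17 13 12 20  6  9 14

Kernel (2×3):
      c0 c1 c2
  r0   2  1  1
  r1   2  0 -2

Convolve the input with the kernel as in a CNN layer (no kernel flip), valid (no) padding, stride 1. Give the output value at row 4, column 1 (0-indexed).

30

The receptive field on the input at this output position is [4 16 10 / 1 18 3]. Elementwise product with the kernel and sum: 4·2 + 16·1 + 10·1 + 1·2 + 3·-2.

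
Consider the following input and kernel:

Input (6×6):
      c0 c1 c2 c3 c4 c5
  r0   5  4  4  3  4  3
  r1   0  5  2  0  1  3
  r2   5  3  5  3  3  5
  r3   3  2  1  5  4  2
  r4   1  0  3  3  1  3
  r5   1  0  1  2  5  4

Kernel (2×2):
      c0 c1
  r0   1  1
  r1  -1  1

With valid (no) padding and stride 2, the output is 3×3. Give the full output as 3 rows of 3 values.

Output[0,0]: The receptive field on the input at this output position is [5 4 / 0 5]. Elementwise product with the kernel and sum: 5·1 + 4·1 + 0·-1 + 5·1.
Output[0,1]: The receptive field on the input at this output position is [4 3 / 2 0]. Elementwise product with the kernel and sum: 4·1 + 3·1 + 2·-1 + 0·1.

14 5 9
7 12 6
0 7 3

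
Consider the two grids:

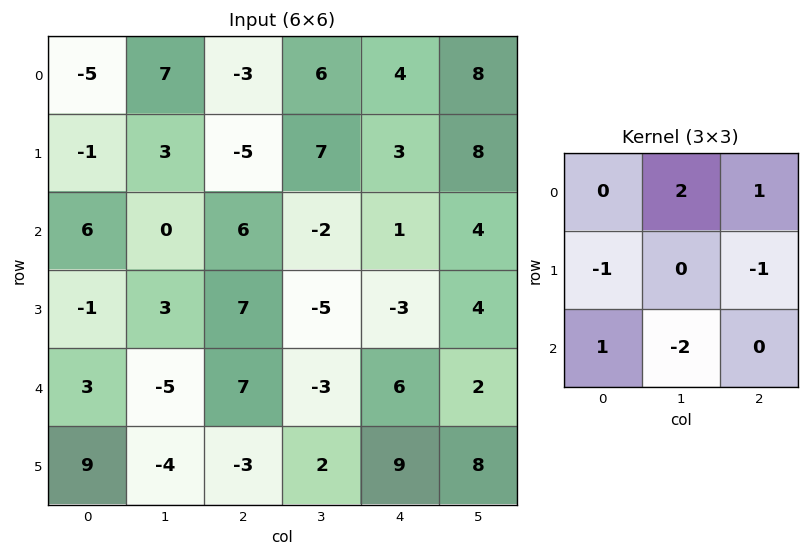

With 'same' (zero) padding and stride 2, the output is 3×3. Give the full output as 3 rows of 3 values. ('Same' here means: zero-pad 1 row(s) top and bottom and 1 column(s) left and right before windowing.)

-5 0 -13
3 -12 13
-12 19 -17

Output[0,0]: The receptive field on the zero-padded input at this output position is [0 0 0 / 0 -5 7 / 0 -1 3]. Elementwise product with the kernel and sum: 0·2 + 0·1 + 0·-1 + 7·-1 + 0·1 + -1·-2.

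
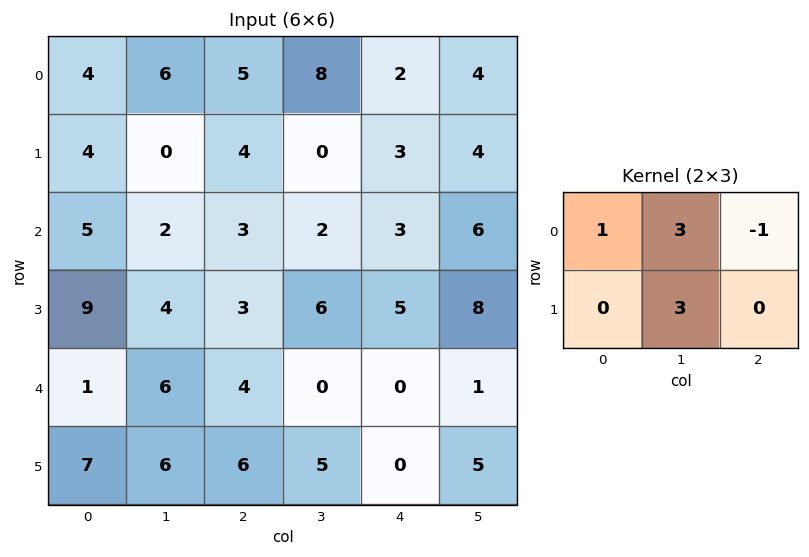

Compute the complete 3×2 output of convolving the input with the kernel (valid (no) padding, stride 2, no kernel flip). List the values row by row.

Output[0,0]: The receptive field on the input at this output position is [4 6 5 / 4 0 4]. Elementwise product with the kernel and sum: 4·1 + 6·3 + 5·-1 + 0·3.
Output[0,1]: The receptive field on the input at this output position is [5 8 2 / 4 0 3]. Elementwise product with the kernel and sum: 5·1 + 8·3 + 2·-1 + 0·3.

17 27
20 24
33 19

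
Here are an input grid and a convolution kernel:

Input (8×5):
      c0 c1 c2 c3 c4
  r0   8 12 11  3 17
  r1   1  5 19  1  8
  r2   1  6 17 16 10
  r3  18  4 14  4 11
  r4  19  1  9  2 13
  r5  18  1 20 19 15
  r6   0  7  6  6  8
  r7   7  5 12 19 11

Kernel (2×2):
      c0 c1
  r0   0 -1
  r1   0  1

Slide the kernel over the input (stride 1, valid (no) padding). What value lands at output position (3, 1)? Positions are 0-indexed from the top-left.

-5

The receptive field on the input at this output position is [4 14 / 1 9]. Elementwise product with the kernel and sum: 14·-1 + 9·1.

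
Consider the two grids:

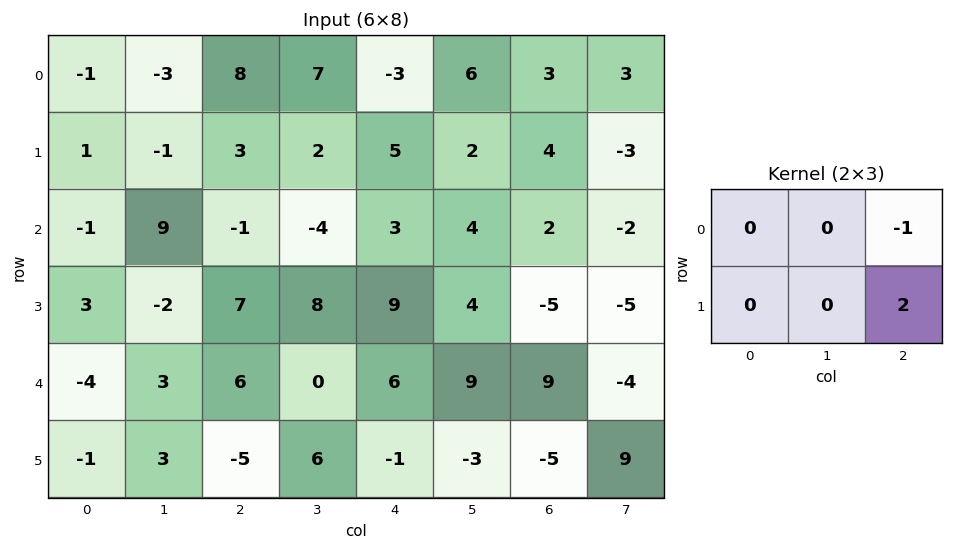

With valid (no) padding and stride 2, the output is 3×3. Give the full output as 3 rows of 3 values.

-2 13 5
15 15 -12
-16 -8 -19

Output[0,0]: The receptive field on the input at this output position is [-1 -3 8 / 1 -1 3]. Elementwise product with the kernel and sum: 8·-1 + 3·2.
Output[0,1]: The receptive field on the input at this output position is [8 7 -3 / 3 2 5]. Elementwise product with the kernel and sum: -3·-1 + 5·2.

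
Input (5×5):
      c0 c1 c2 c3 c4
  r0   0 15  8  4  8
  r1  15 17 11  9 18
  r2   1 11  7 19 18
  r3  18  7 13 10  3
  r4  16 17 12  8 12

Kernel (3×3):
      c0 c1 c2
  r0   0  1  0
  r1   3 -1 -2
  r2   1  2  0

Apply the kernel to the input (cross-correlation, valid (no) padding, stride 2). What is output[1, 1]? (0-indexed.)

70

The receptive field on the input at this output position is [7 19 18 / 13 10 3 / 12 8 12]. Elementwise product with the kernel and sum: 19·1 + 13·3 + 10·-1 + 3·-2 + 12·1 + 8·2.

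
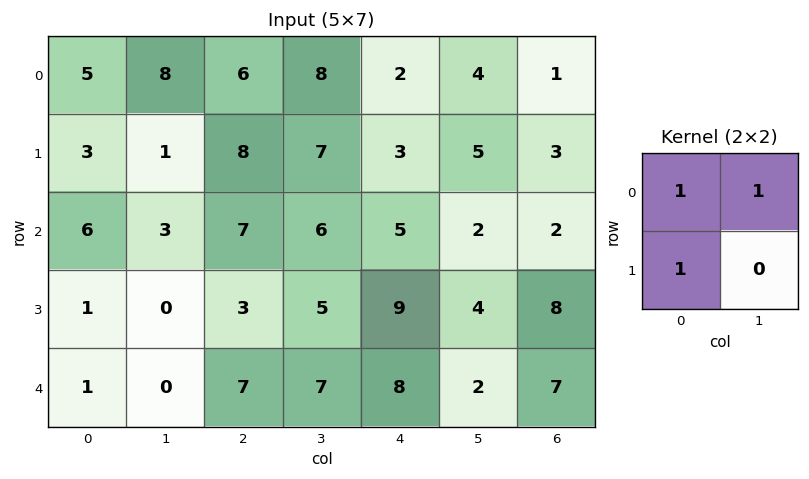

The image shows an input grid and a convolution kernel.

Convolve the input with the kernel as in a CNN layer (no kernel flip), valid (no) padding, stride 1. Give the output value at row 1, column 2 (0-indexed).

22

The receptive field on the input at this output position is [8 7 / 7 6]. Elementwise product with the kernel and sum: 8·1 + 7·1 + 7·1.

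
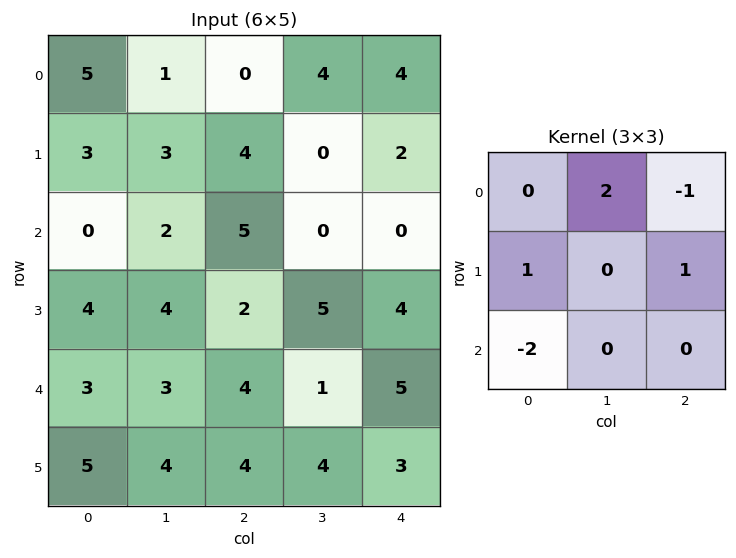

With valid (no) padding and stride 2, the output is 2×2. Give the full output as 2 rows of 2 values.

Output[0,0]: The receptive field on the input at this output position is [5 1 0 / 3 3 4 / 0 2 5]. Elementwise product with the kernel and sum: 1·2 + 0·-1 + 3·1 + 4·1 + 0·-2.
Output[0,1]: The receptive field on the input at this output position is [0 4 4 / 4 0 2 / 5 0 0]. Elementwise product with the kernel and sum: 4·2 + 4·-1 + 4·1 + 2·1 + 5·-2.

9 0
-1 -2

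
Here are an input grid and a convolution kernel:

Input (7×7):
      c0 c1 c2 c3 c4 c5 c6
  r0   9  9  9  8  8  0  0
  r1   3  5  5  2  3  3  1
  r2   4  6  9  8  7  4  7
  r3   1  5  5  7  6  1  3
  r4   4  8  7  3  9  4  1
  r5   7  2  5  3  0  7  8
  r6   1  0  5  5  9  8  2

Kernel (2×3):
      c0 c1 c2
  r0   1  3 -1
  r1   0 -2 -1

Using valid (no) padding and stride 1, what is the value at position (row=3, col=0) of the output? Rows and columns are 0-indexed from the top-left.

-12

The receptive field on the input at this output position is [1 5 5 / 4 8 7]. Elementwise product with the kernel and sum: 1·1 + 5·3 + 5·-1 + 8·-2 + 7·-1.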